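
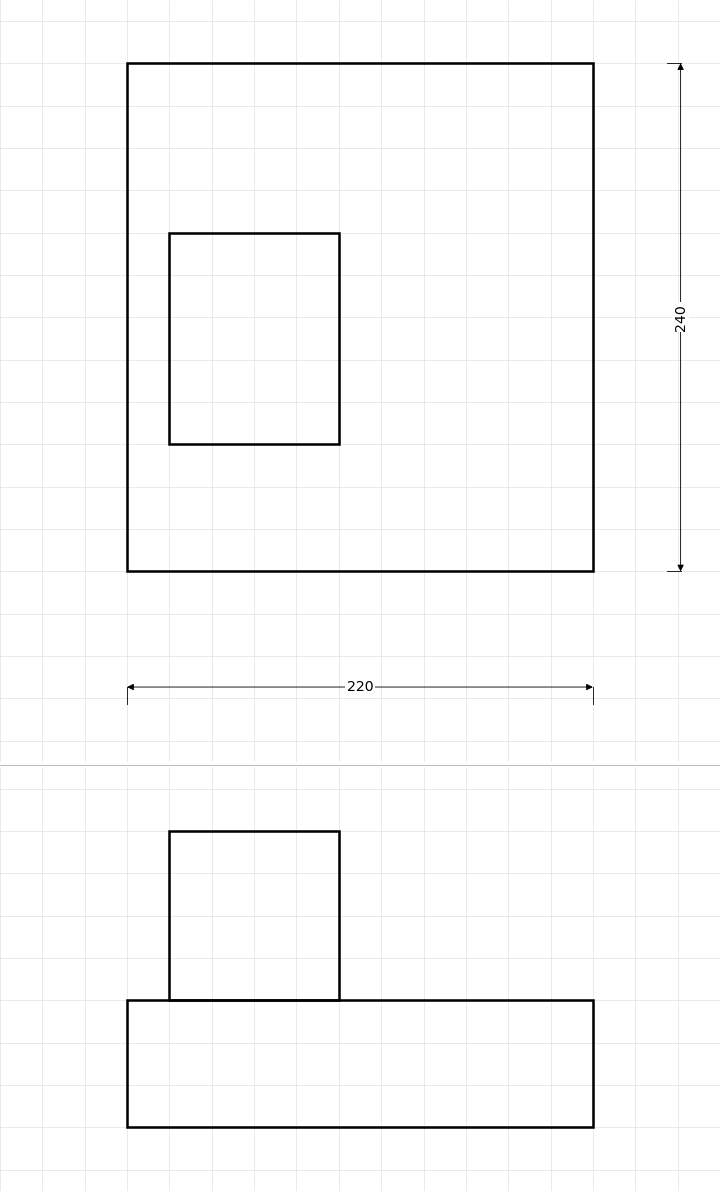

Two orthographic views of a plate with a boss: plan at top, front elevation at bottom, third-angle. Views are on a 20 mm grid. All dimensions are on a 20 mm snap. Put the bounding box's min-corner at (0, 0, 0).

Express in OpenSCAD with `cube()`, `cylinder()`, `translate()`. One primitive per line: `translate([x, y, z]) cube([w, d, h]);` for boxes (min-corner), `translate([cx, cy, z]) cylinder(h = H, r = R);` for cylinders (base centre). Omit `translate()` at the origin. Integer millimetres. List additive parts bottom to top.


cube([220, 240, 60]);
translate([20, 60, 60]) cube([80, 100, 80]);


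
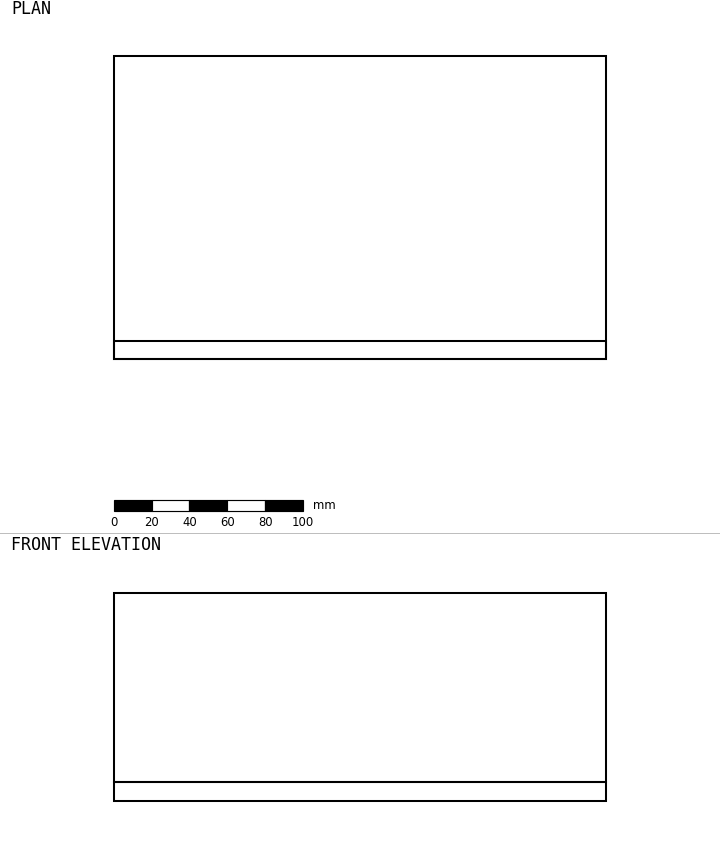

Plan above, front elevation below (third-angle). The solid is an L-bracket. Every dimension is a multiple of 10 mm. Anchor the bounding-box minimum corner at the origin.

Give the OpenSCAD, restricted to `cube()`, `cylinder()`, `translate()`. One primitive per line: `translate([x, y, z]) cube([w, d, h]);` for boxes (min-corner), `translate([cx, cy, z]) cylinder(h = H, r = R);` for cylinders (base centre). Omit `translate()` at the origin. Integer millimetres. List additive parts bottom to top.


cube([260, 160, 10]);
translate([0, 0, 10]) cube([260, 10, 100]);


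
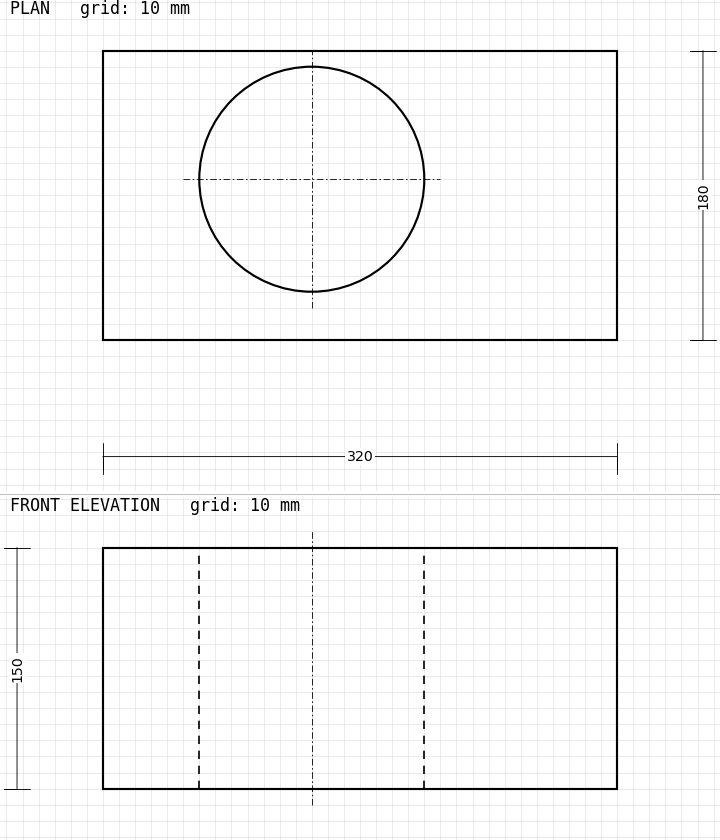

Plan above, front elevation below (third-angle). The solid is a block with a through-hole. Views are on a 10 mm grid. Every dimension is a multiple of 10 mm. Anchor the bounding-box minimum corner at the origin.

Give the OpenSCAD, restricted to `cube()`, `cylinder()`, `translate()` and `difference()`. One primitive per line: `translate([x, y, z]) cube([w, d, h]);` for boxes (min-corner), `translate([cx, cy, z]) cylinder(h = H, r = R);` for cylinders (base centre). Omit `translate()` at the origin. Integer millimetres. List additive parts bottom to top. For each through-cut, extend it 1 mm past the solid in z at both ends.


difference() {
  cube([320, 180, 150]);
  translate([130, 100, -1]) cylinder(h = 152, r = 70);
}


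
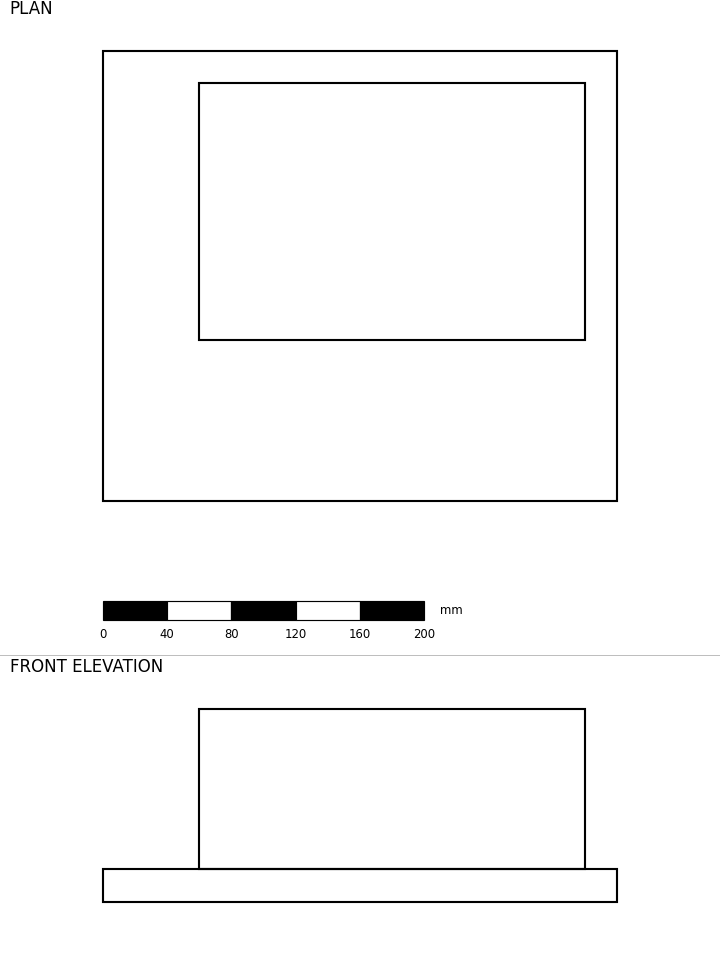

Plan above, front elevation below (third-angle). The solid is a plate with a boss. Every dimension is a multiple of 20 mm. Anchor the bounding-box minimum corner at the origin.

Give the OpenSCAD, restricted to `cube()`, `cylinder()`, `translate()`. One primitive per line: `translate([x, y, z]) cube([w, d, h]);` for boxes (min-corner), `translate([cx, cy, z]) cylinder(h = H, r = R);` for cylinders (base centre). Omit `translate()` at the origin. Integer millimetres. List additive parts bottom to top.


cube([320, 280, 20]);
translate([60, 100, 20]) cube([240, 160, 100]);


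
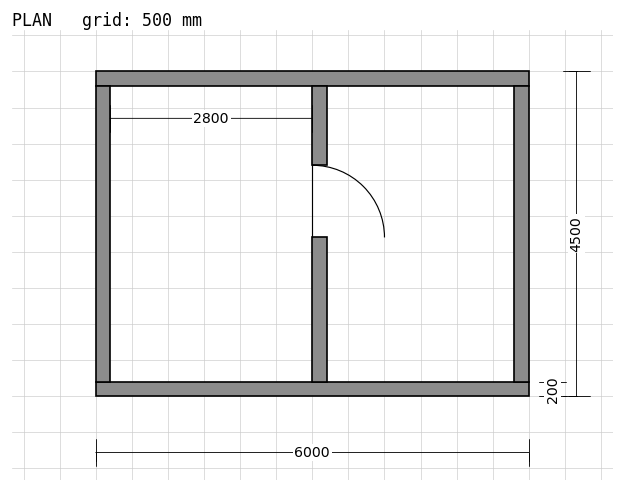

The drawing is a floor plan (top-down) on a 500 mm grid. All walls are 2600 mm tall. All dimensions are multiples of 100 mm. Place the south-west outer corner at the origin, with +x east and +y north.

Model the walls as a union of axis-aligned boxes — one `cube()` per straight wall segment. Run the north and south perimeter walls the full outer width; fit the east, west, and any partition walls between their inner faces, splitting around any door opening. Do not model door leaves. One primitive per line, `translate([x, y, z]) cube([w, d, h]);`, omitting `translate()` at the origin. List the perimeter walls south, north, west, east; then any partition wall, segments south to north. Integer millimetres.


cube([6000, 200, 2600]);
translate([0, 4300, 0]) cube([6000, 200, 2600]);
translate([0, 200, 0]) cube([200, 4100, 2600]);
translate([5800, 200, 0]) cube([200, 4100, 2600]);
translate([3000, 200, 0]) cube([200, 2000, 2600]);
translate([3000, 3200, 0]) cube([200, 1100, 2600]);


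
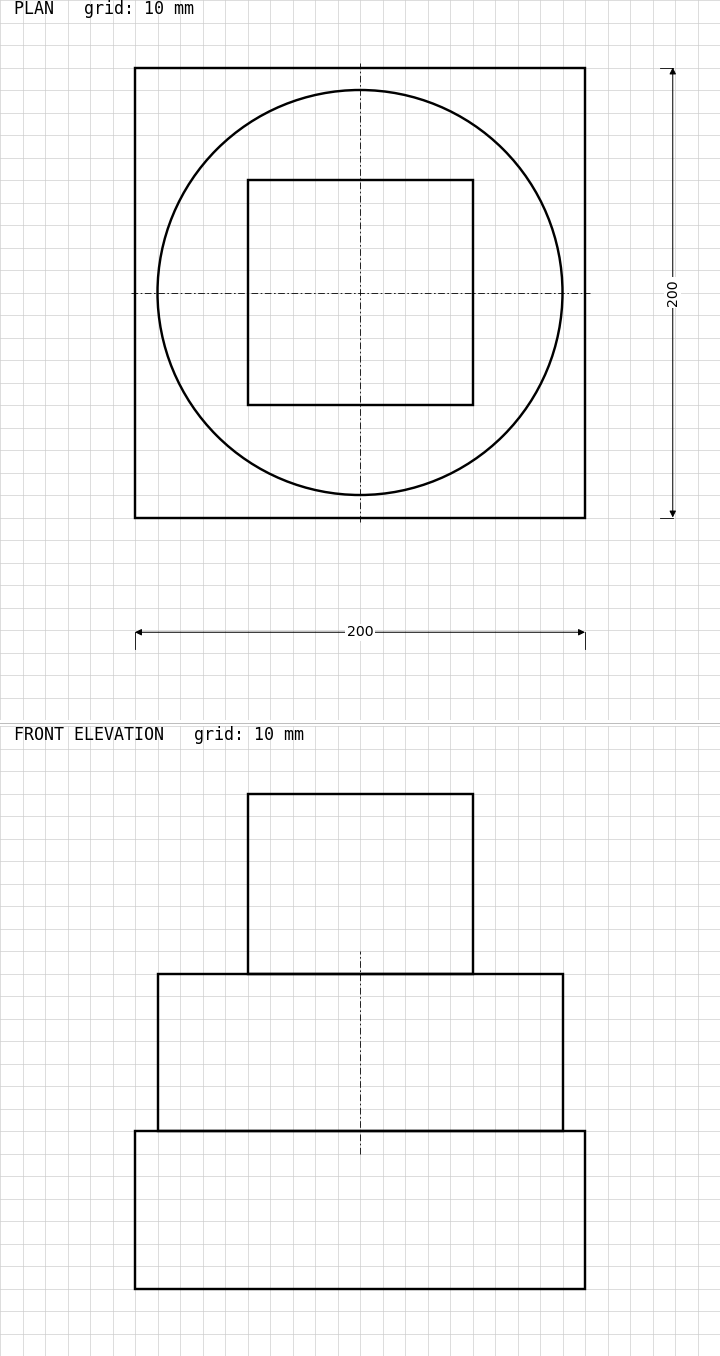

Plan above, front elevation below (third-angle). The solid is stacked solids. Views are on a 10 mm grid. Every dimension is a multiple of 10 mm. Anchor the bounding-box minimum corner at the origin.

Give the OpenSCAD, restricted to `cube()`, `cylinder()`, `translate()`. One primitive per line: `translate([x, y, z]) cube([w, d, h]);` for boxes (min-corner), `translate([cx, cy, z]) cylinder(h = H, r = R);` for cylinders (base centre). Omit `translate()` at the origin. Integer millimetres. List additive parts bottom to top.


cube([200, 200, 70]);
translate([100, 100, 70]) cylinder(h = 70, r = 90);
translate([50, 50, 140]) cube([100, 100, 80]);


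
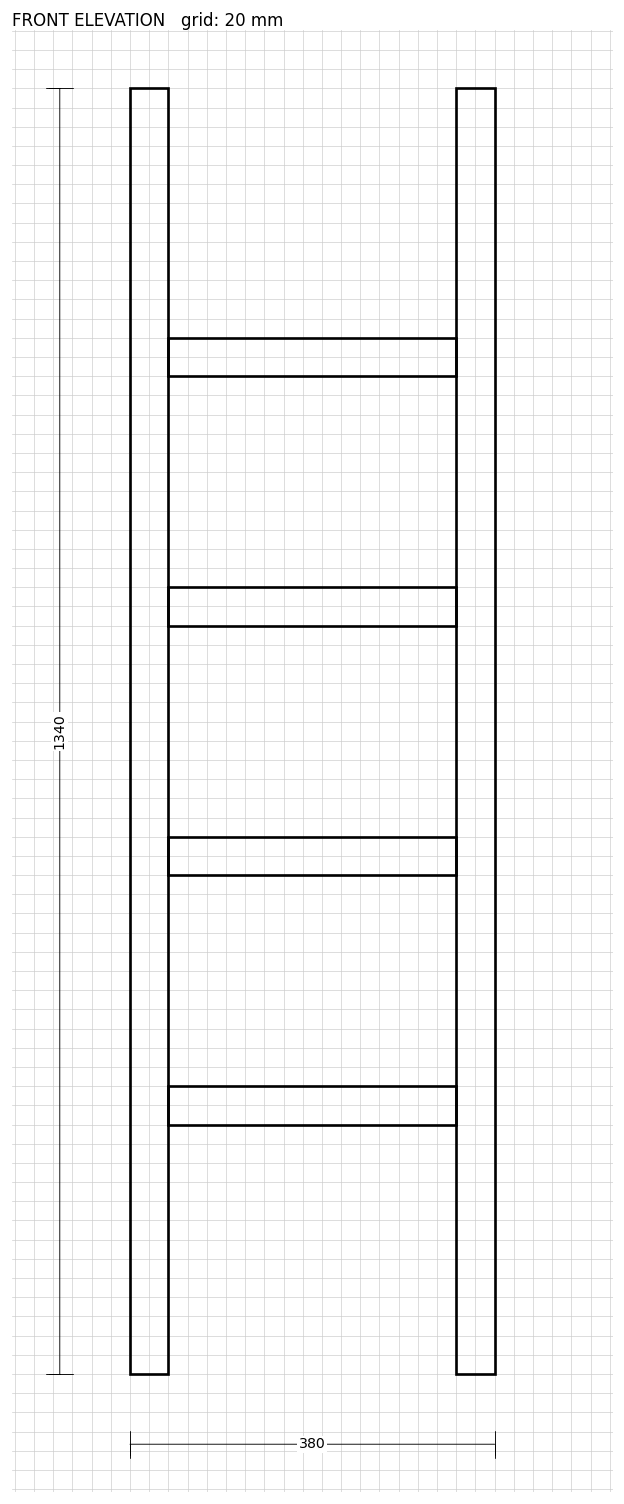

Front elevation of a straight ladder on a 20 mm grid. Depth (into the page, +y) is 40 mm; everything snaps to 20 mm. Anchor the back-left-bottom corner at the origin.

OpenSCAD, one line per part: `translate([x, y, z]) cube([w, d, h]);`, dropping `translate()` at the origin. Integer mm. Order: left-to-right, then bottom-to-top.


cube([40, 40, 1340]);
translate([40, 0, 260]) cube([300, 40, 40]);
translate([40, 0, 520]) cube([300, 40, 40]);
translate([40, 0, 780]) cube([300, 40, 40]);
translate([40, 0, 1040]) cube([300, 40, 40]);
translate([340, 0, 0]) cube([40, 40, 1340]);


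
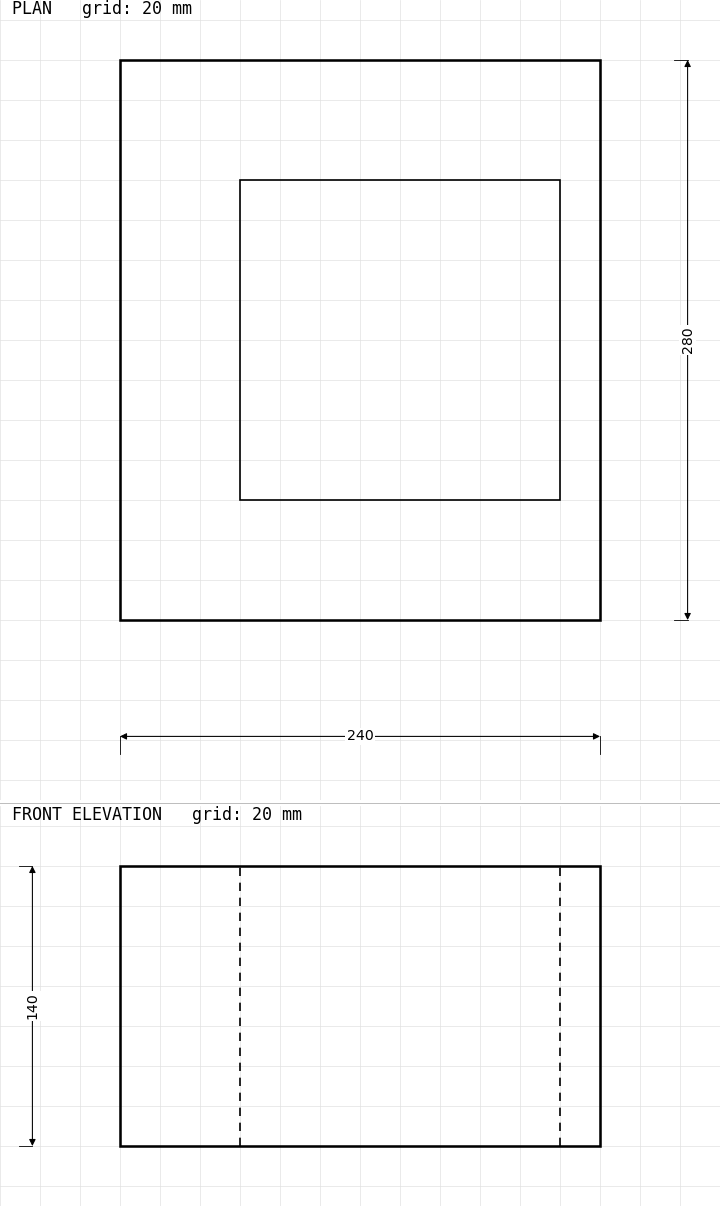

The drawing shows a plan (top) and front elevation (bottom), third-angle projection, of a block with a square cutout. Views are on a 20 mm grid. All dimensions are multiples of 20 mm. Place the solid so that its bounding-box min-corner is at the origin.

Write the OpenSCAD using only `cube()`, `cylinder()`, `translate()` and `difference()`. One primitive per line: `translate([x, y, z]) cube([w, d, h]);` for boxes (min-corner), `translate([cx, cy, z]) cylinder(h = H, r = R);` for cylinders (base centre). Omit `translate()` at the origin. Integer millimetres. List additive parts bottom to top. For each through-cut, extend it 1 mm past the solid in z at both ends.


difference() {
  cube([240, 280, 140]);
  translate([60, 60, -1]) cube([160, 160, 142]);
}


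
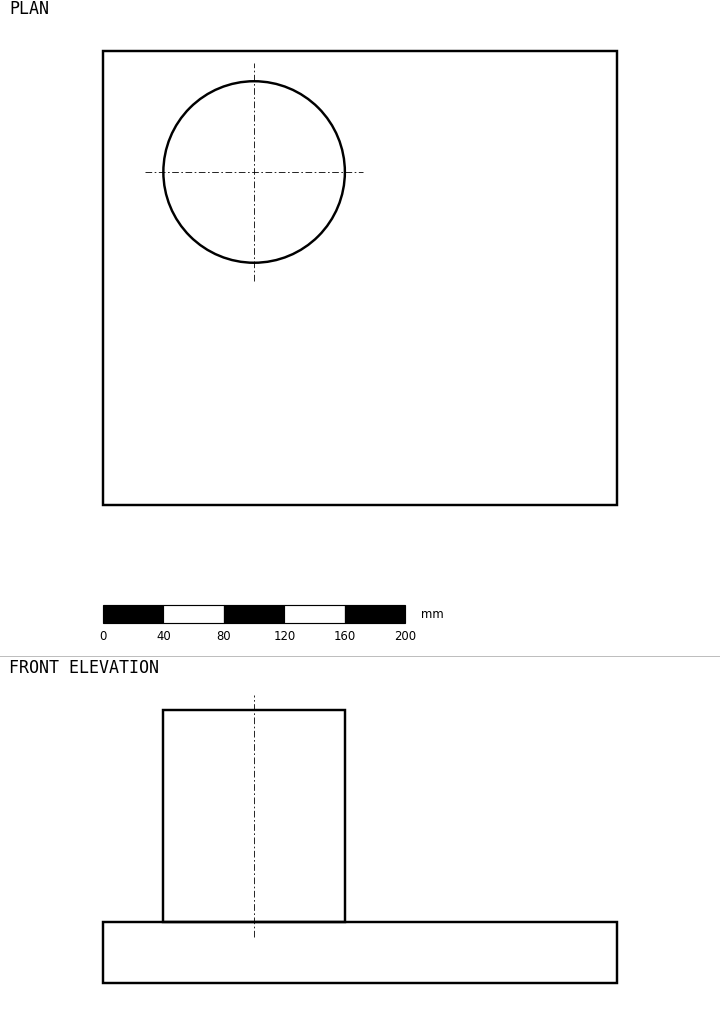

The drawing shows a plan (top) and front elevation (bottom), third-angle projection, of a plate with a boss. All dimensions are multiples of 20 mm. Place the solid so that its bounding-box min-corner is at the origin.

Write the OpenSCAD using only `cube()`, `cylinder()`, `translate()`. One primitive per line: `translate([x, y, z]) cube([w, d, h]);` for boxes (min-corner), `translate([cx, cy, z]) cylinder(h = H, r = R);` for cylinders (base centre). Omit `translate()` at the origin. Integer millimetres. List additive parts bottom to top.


cube([340, 300, 40]);
translate([100, 220, 40]) cylinder(h = 140, r = 60);


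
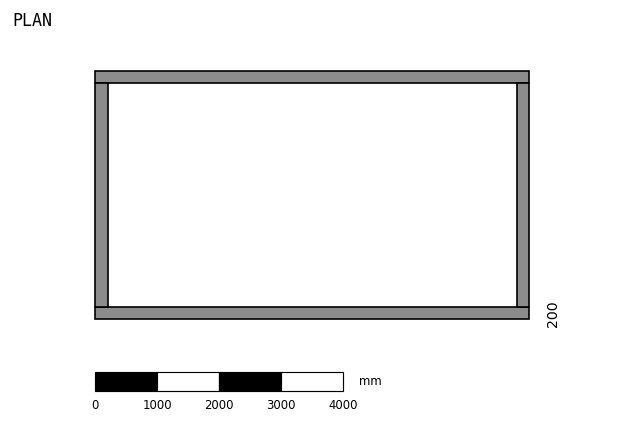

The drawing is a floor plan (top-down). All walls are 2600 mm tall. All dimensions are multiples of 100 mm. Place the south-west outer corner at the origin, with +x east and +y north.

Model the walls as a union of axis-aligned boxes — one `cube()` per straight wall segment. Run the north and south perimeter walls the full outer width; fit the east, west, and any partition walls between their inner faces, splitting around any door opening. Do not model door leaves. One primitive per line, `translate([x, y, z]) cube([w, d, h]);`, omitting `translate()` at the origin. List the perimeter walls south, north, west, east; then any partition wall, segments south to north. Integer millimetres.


cube([7000, 200, 2600]);
translate([0, 3800, 0]) cube([7000, 200, 2600]);
translate([0, 200, 0]) cube([200, 3600, 2600]);
translate([6800, 200, 0]) cube([200, 3600, 2600]);


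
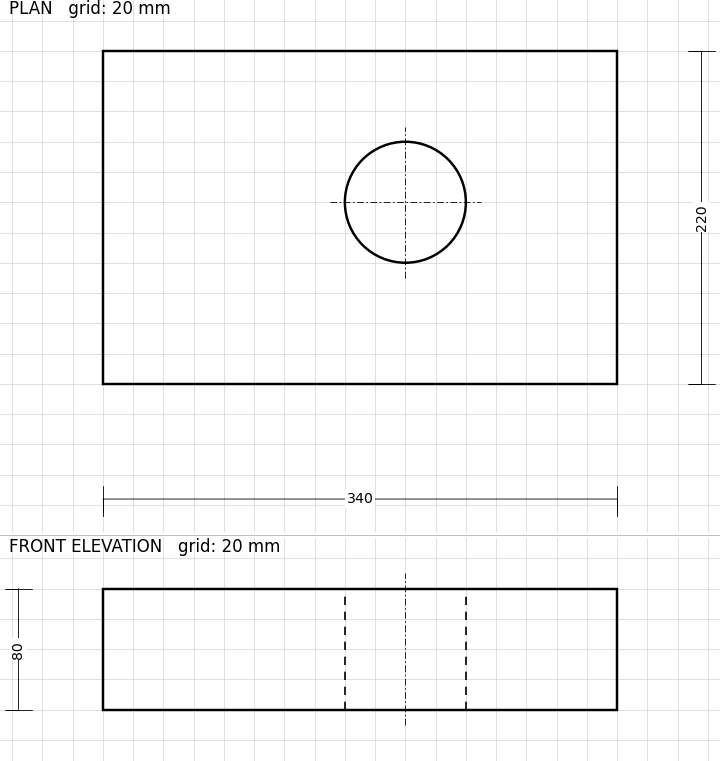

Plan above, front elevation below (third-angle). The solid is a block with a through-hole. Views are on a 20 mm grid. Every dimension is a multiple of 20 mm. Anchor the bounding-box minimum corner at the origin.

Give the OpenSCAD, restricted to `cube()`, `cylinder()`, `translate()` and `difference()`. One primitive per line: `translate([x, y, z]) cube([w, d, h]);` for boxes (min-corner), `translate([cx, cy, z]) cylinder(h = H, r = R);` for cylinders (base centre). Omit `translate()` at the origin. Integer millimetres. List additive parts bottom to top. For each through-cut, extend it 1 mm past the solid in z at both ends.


difference() {
  cube([340, 220, 80]);
  translate([200, 120, -1]) cylinder(h = 82, r = 40);
}


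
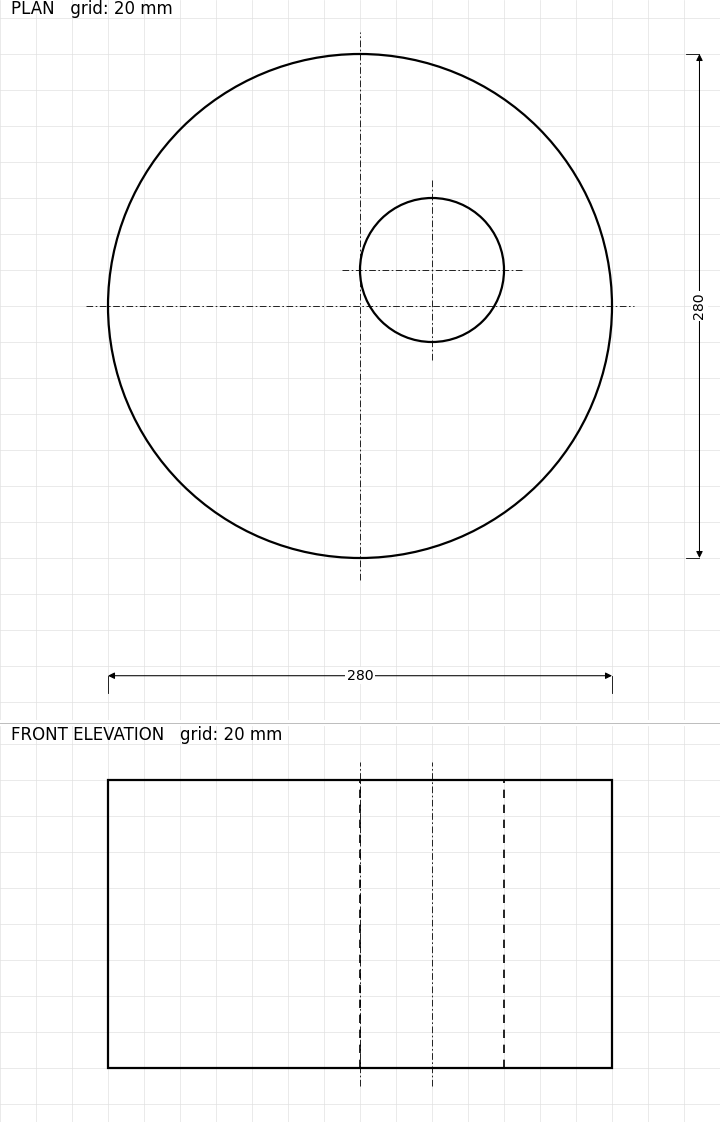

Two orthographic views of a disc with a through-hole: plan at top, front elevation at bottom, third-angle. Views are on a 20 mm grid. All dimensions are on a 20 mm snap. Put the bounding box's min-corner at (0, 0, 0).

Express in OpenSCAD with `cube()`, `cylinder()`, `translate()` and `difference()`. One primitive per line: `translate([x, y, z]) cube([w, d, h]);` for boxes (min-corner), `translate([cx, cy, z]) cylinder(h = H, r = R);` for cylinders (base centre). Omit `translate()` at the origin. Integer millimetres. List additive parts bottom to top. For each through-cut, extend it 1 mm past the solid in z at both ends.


difference() {
  translate([140, 140, 0]) cylinder(h = 160, r = 140);
  translate([180, 160, -1]) cylinder(h = 162, r = 40);
}


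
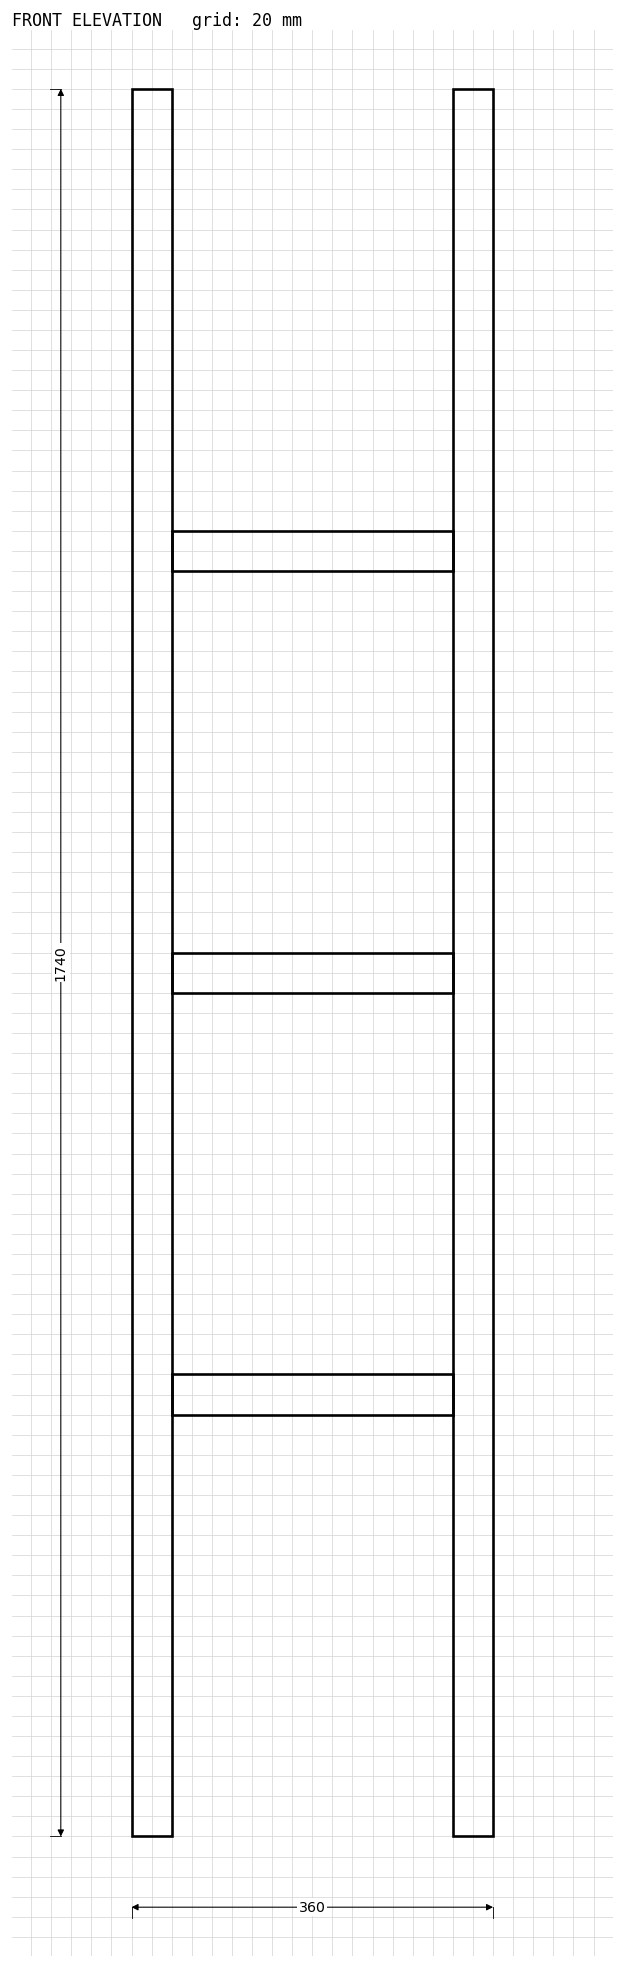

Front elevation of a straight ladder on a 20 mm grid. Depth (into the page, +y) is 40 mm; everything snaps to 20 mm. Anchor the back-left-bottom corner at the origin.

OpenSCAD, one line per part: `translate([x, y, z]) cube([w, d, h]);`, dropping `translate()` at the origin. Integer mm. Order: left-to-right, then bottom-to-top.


cube([40, 40, 1740]);
translate([40, 0, 420]) cube([280, 40, 40]);
translate([40, 0, 840]) cube([280, 40, 40]);
translate([40, 0, 1260]) cube([280, 40, 40]);
translate([320, 0, 0]) cube([40, 40, 1740]);


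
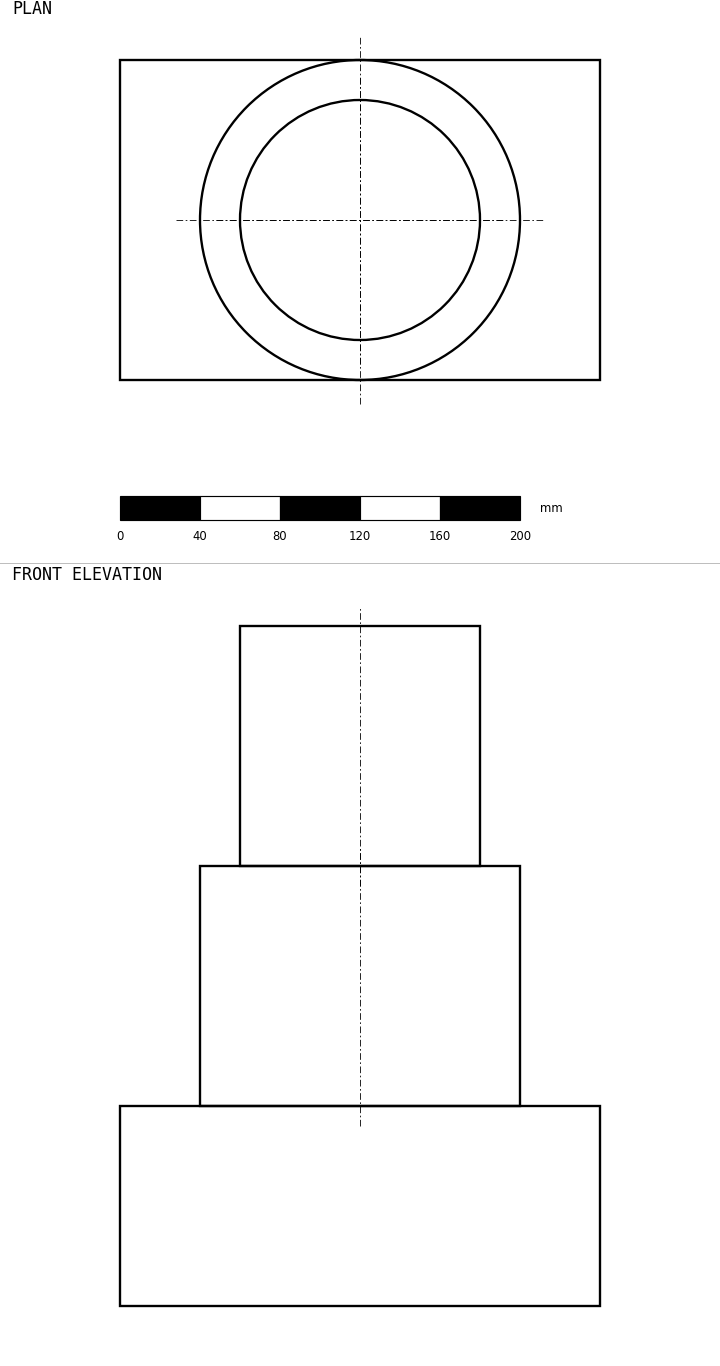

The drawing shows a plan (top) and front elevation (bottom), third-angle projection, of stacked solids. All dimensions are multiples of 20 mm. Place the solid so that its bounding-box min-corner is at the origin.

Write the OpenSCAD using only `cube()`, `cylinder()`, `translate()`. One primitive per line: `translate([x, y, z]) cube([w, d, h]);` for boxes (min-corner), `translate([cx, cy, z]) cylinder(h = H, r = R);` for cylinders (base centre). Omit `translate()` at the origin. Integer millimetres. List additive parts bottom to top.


cube([240, 160, 100]);
translate([120, 80, 100]) cylinder(h = 120, r = 80);
translate([120, 80, 220]) cylinder(h = 120, r = 60);


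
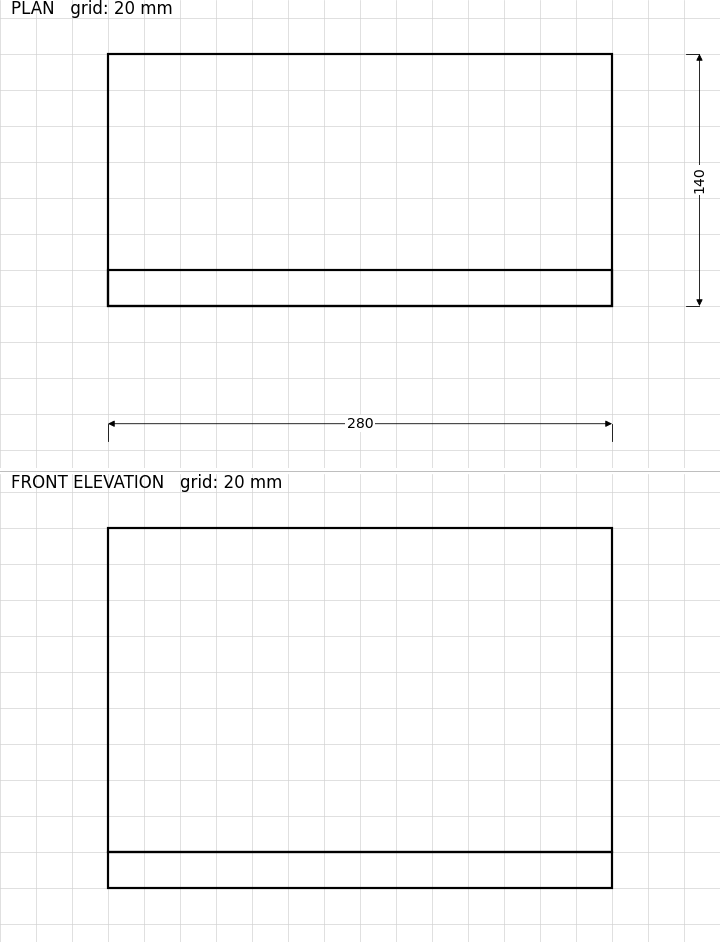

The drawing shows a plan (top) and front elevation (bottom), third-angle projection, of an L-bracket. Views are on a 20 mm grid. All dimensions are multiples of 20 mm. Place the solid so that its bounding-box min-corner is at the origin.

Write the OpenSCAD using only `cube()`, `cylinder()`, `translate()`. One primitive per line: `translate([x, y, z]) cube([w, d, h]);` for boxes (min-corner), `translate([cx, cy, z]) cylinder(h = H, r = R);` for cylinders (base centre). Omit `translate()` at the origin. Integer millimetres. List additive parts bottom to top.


cube([280, 140, 20]);
translate([0, 0, 20]) cube([280, 20, 180]);


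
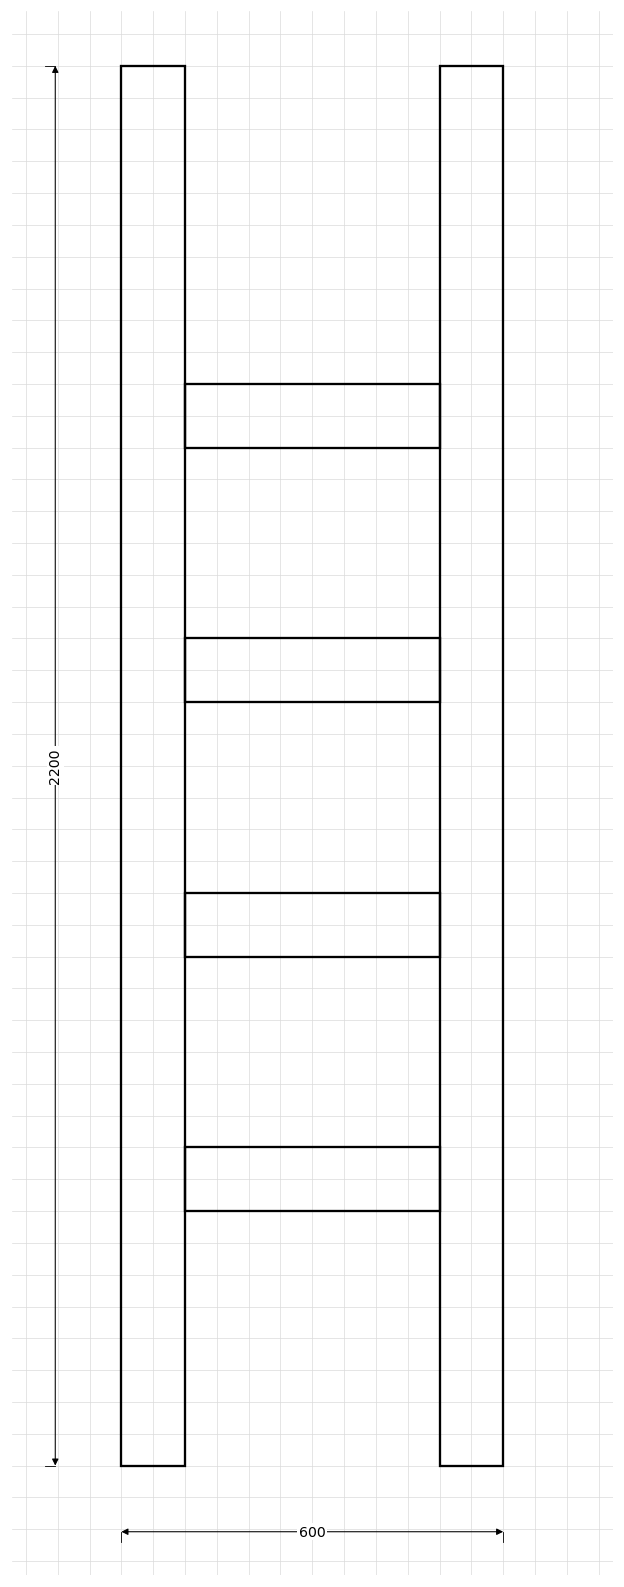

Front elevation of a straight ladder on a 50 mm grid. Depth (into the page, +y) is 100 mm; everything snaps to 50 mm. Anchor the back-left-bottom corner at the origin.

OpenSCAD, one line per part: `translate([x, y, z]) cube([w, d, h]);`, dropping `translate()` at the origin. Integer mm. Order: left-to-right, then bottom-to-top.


cube([100, 100, 2200]);
translate([100, 0, 400]) cube([400, 100, 100]);
translate([100, 0, 800]) cube([400, 100, 100]);
translate([100, 0, 1200]) cube([400, 100, 100]);
translate([100, 0, 1600]) cube([400, 100, 100]);
translate([500, 0, 0]) cube([100, 100, 2200]);


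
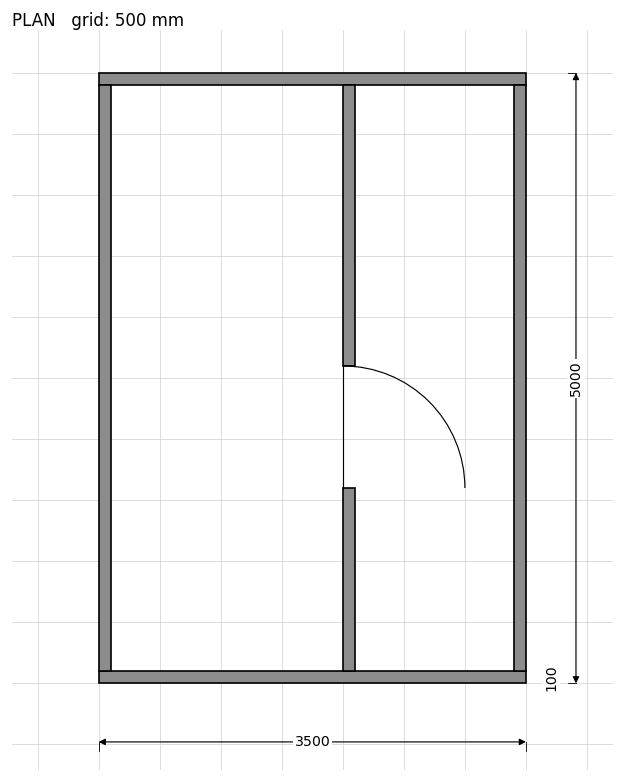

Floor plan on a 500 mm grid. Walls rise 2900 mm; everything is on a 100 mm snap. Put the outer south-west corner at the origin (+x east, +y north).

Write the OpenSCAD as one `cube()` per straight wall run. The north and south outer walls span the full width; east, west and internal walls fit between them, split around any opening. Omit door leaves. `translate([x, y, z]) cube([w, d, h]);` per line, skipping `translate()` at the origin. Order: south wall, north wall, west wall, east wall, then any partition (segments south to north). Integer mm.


cube([3500, 100, 2900]);
translate([0, 4900, 0]) cube([3500, 100, 2900]);
translate([0, 100, 0]) cube([100, 4800, 2900]);
translate([3400, 100, 0]) cube([100, 4800, 2900]);
translate([2000, 100, 0]) cube([100, 1500, 2900]);
translate([2000, 2600, 0]) cube([100, 2300, 2900]);


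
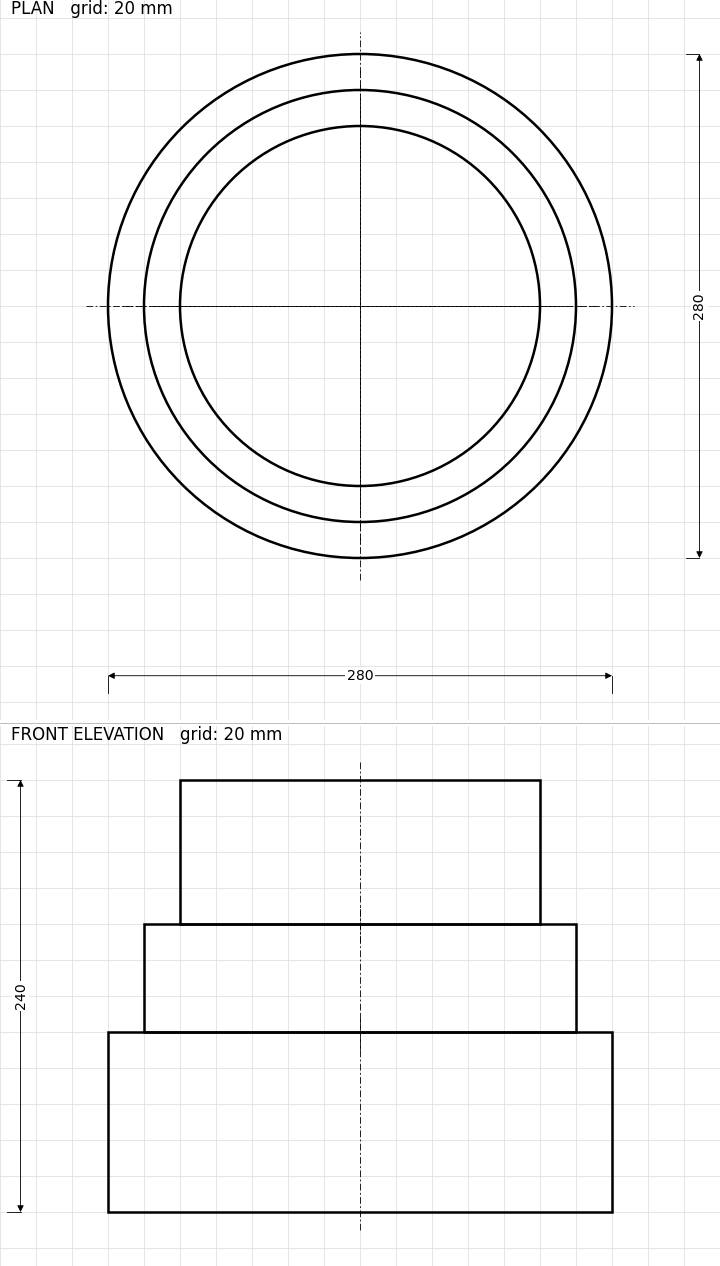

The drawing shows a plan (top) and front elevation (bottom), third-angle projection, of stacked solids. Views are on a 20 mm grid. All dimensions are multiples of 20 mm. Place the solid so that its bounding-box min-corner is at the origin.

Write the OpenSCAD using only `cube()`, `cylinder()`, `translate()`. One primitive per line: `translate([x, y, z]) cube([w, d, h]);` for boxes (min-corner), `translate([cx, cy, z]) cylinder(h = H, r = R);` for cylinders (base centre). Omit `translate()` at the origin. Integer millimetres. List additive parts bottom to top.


translate([140, 140, 0]) cylinder(h = 100, r = 140);
translate([140, 140, 100]) cylinder(h = 60, r = 120);
translate([140, 140, 160]) cylinder(h = 80, r = 100);


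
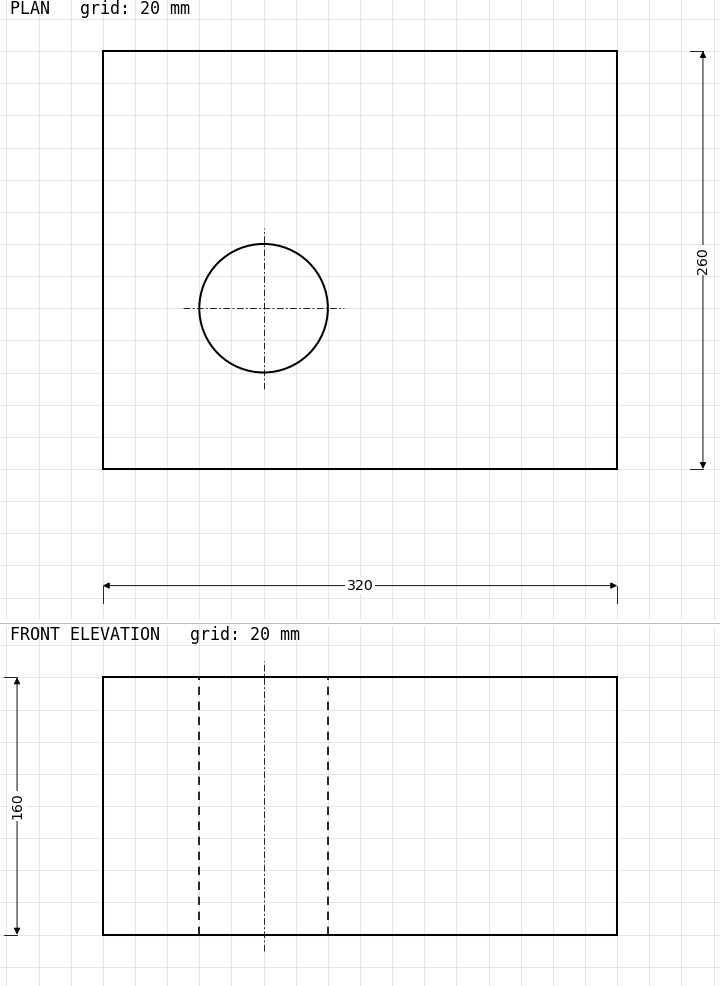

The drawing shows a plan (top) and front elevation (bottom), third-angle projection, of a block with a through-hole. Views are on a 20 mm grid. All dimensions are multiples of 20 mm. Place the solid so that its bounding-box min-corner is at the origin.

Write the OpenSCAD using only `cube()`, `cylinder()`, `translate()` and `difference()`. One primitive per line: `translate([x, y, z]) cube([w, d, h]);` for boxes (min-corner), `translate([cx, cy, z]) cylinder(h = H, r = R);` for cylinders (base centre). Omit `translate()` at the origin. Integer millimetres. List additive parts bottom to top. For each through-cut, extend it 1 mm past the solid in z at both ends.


difference() {
  cube([320, 260, 160]);
  translate([100, 100, -1]) cylinder(h = 162, r = 40);
}


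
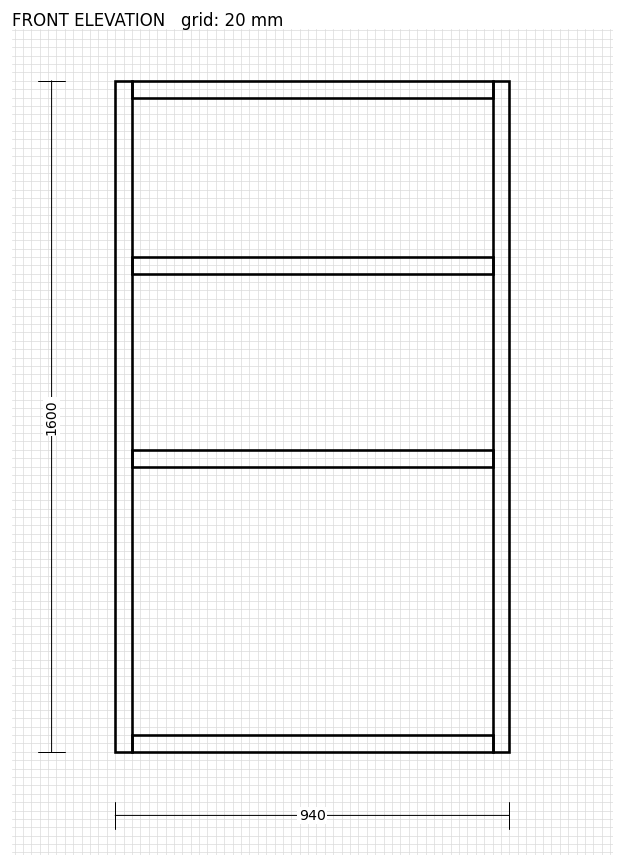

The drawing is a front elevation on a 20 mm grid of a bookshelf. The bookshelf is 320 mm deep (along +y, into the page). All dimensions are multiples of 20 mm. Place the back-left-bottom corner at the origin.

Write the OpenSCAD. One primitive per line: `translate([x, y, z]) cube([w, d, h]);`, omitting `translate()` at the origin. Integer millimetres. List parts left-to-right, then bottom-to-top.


cube([40, 320, 1600]);
translate([40, 0, 0]) cube([860, 320, 40]);
translate([40, 0, 680]) cube([860, 320, 40]);
translate([40, 0, 1140]) cube([860, 320, 40]);
translate([40, 0, 1560]) cube([860, 320, 40]);
translate([900, 0, 0]) cube([40, 320, 1600]);


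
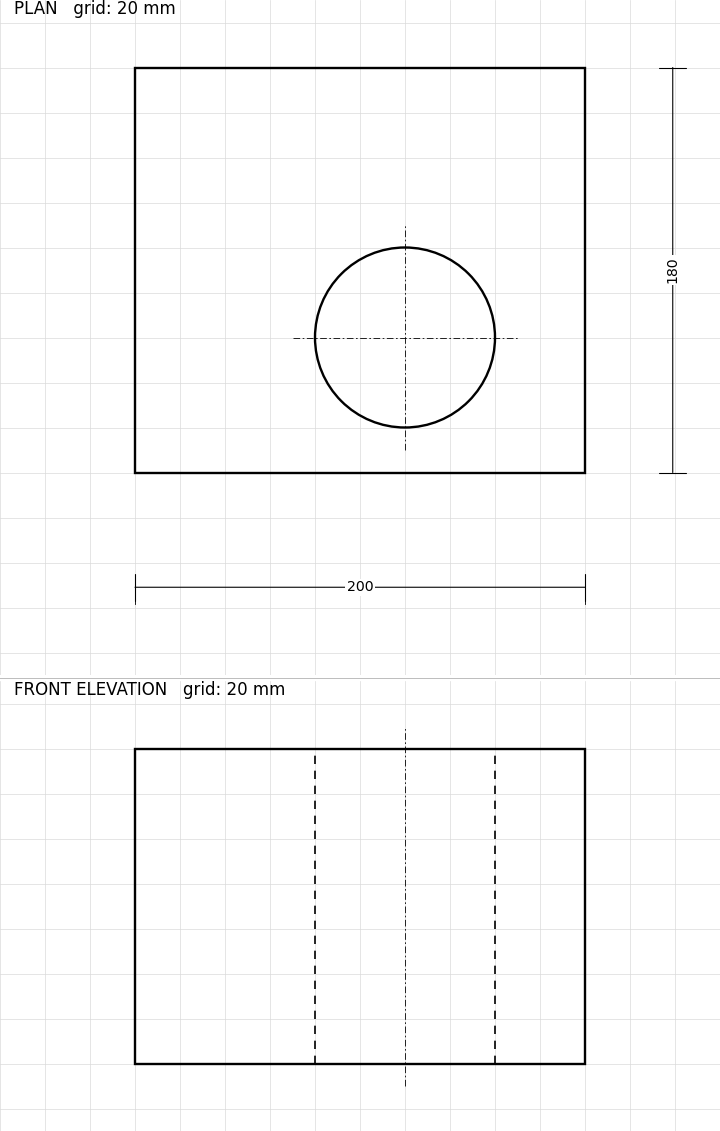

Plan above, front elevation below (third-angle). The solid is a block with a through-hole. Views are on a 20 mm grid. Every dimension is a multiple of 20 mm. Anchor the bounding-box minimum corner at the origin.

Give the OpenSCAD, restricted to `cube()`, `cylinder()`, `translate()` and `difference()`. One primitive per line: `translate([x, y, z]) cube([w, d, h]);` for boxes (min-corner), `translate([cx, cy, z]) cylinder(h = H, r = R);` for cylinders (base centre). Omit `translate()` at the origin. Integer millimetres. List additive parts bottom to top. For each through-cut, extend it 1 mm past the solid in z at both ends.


difference() {
  cube([200, 180, 140]);
  translate([120, 60, -1]) cylinder(h = 142, r = 40);
}


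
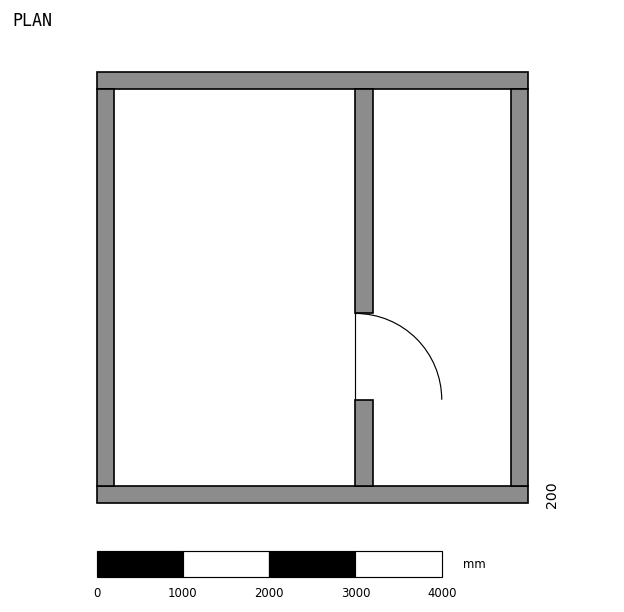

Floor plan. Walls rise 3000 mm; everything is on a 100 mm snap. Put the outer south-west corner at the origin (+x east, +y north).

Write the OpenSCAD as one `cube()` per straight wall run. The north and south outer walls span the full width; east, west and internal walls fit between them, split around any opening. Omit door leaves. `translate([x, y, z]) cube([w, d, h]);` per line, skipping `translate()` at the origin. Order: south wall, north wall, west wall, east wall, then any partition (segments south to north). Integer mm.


cube([5000, 200, 3000]);
translate([0, 4800, 0]) cube([5000, 200, 3000]);
translate([0, 200, 0]) cube([200, 4600, 3000]);
translate([4800, 200, 0]) cube([200, 4600, 3000]);
translate([3000, 200, 0]) cube([200, 1000, 3000]);
translate([3000, 2200, 0]) cube([200, 2600, 3000]);


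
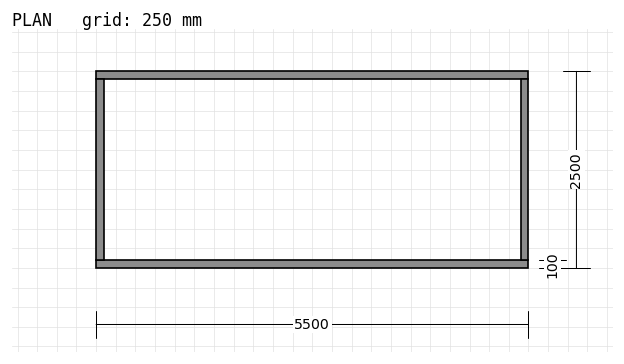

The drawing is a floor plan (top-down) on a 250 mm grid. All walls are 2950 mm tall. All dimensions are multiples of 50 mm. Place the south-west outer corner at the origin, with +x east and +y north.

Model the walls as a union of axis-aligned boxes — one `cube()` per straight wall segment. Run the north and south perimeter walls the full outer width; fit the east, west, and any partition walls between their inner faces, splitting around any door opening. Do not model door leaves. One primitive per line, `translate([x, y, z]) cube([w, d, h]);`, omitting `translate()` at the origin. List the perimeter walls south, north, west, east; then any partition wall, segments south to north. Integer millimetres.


cube([5500, 100, 2950]);
translate([0, 2400, 0]) cube([5500, 100, 2950]);
translate([0, 100, 0]) cube([100, 2300, 2950]);
translate([5400, 100, 0]) cube([100, 2300, 2950]);


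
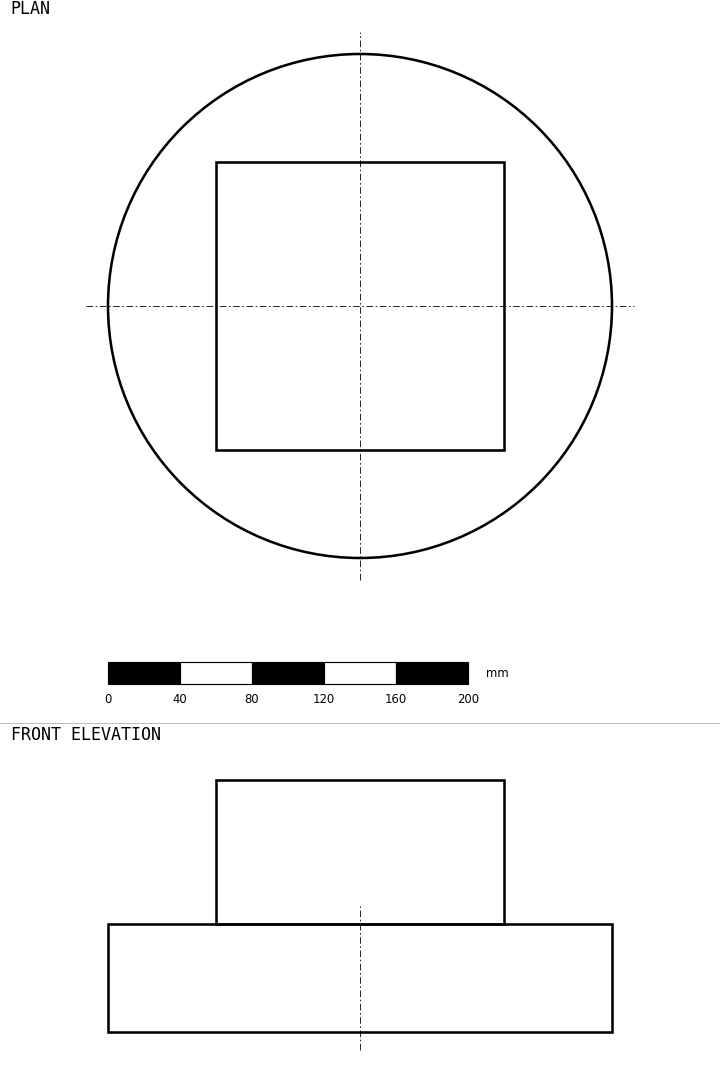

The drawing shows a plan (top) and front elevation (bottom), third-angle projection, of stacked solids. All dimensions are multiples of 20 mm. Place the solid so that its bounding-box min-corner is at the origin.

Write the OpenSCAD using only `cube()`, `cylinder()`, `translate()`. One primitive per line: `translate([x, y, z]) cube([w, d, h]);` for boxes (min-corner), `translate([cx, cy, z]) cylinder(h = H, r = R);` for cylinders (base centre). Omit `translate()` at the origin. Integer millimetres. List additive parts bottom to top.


translate([140, 140, 0]) cylinder(h = 60, r = 140);
translate([60, 60, 60]) cube([160, 160, 80]);


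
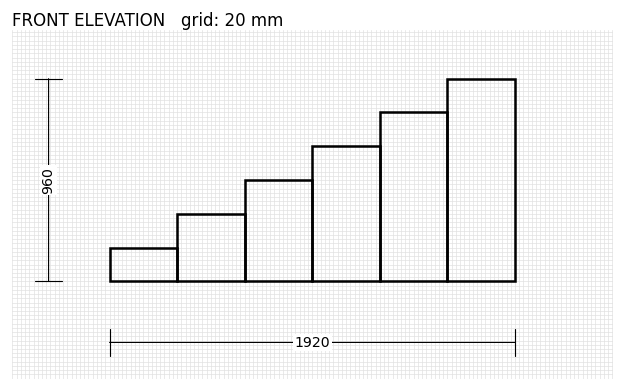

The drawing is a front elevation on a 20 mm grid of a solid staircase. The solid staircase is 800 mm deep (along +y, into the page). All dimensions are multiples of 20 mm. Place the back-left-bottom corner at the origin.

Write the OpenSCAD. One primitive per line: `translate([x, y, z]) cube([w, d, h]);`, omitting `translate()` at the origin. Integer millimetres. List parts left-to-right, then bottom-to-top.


cube([320, 800, 160]);
translate([320, 0, 0]) cube([320, 800, 320]);
translate([640, 0, 0]) cube([320, 800, 480]);
translate([960, 0, 0]) cube([320, 800, 640]);
translate([1280, 0, 0]) cube([320, 800, 800]);
translate([1600, 0, 0]) cube([320, 800, 960]);


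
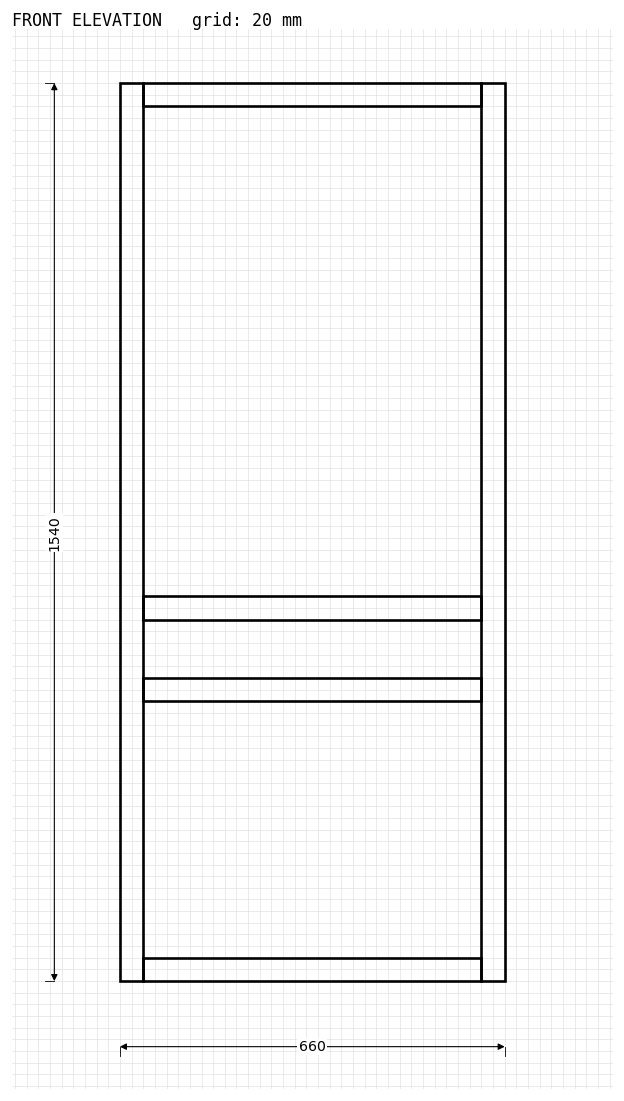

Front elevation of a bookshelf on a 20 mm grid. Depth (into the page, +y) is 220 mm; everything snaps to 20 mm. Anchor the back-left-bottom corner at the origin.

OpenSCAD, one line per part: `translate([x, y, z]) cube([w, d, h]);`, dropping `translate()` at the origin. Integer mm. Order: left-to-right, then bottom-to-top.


cube([40, 220, 1540]);
translate([40, 0, 0]) cube([580, 220, 40]);
translate([40, 0, 480]) cube([580, 220, 40]);
translate([40, 0, 620]) cube([580, 220, 40]);
translate([40, 0, 1500]) cube([580, 220, 40]);
translate([620, 0, 0]) cube([40, 220, 1540]);


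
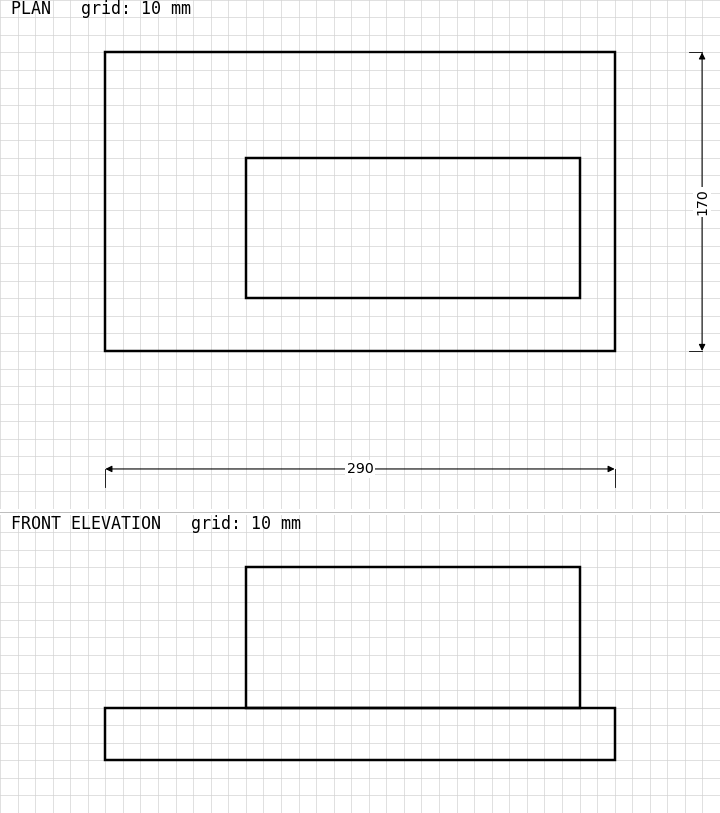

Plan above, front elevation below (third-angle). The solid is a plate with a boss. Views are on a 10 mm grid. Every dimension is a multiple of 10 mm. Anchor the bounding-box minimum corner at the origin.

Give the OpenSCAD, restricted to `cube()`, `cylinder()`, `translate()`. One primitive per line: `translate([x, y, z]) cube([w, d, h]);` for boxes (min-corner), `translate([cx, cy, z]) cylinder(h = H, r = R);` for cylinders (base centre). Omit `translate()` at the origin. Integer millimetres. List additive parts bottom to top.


cube([290, 170, 30]);
translate([80, 30, 30]) cube([190, 80, 80]);


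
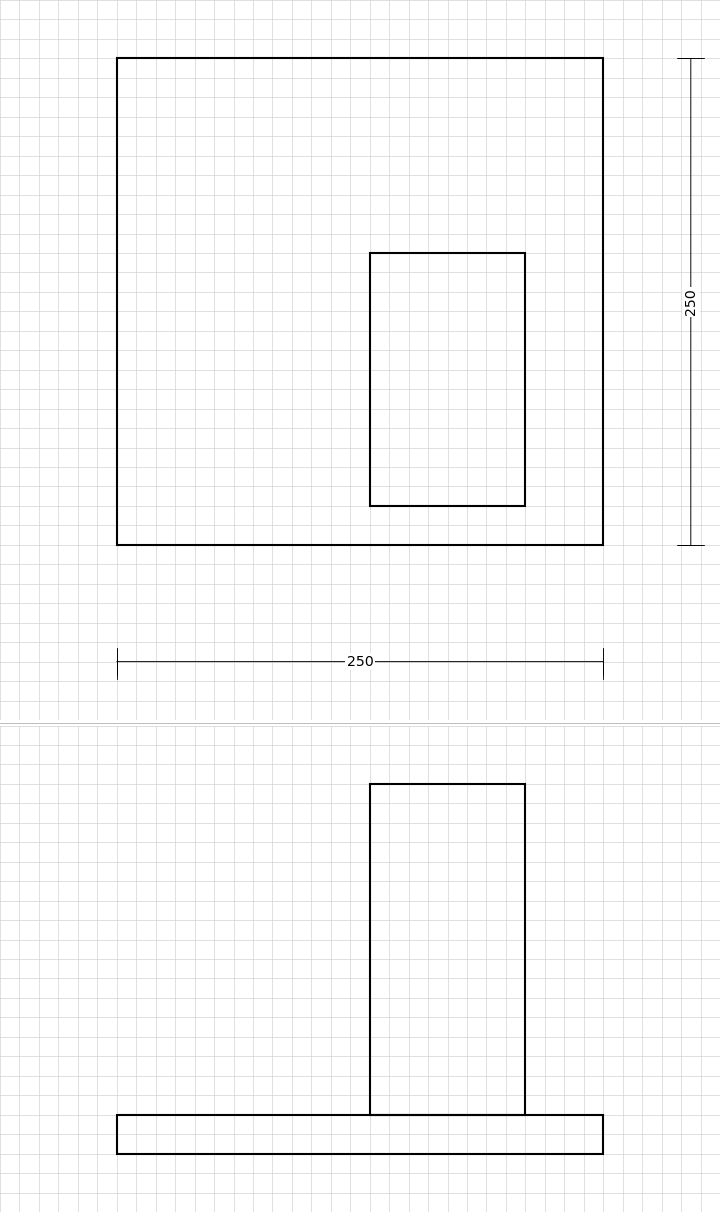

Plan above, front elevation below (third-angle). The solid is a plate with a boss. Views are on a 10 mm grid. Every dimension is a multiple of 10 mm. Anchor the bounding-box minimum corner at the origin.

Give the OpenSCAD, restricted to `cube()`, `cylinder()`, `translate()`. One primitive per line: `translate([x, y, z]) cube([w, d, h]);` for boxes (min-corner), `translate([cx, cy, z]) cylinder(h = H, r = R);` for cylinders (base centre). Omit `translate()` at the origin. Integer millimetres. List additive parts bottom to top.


cube([250, 250, 20]);
translate([130, 20, 20]) cube([80, 130, 170]);


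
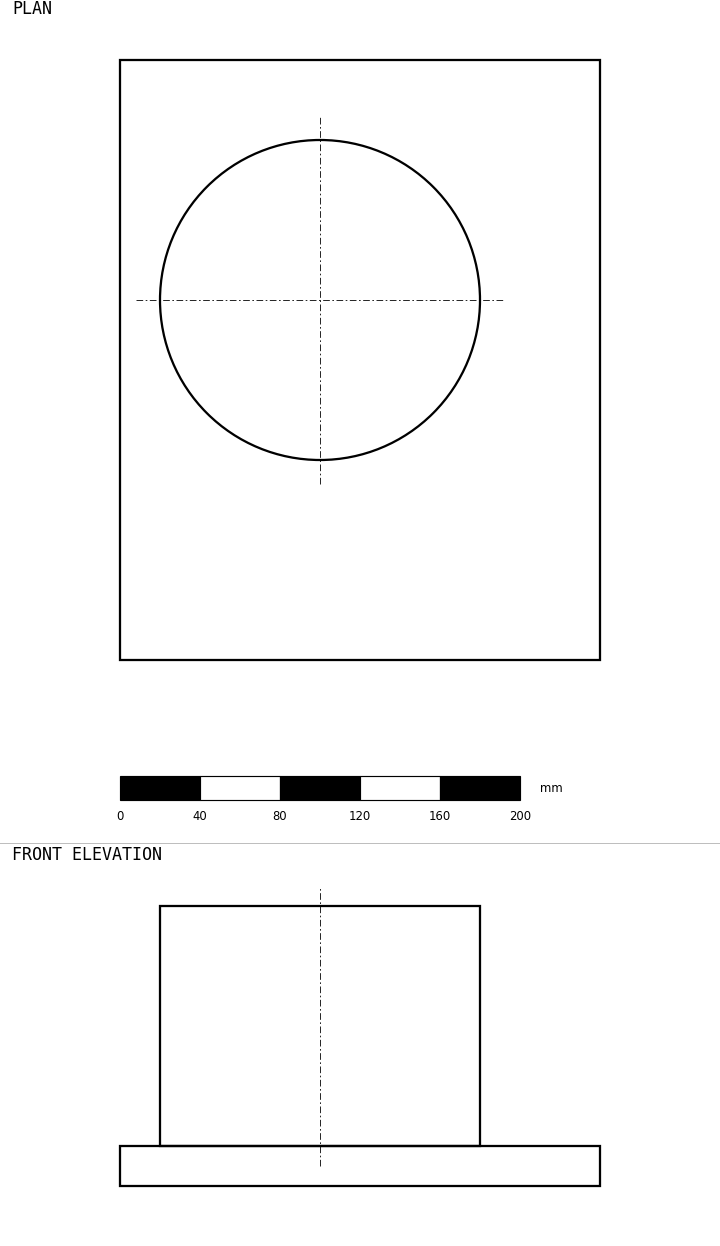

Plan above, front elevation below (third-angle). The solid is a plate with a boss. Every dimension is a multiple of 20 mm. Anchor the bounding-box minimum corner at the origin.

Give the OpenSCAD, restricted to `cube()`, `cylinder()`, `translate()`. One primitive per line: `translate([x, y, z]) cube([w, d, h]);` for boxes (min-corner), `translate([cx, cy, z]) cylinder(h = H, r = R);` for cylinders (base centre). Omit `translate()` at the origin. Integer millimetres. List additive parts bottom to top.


cube([240, 300, 20]);
translate([100, 180, 20]) cylinder(h = 120, r = 80);


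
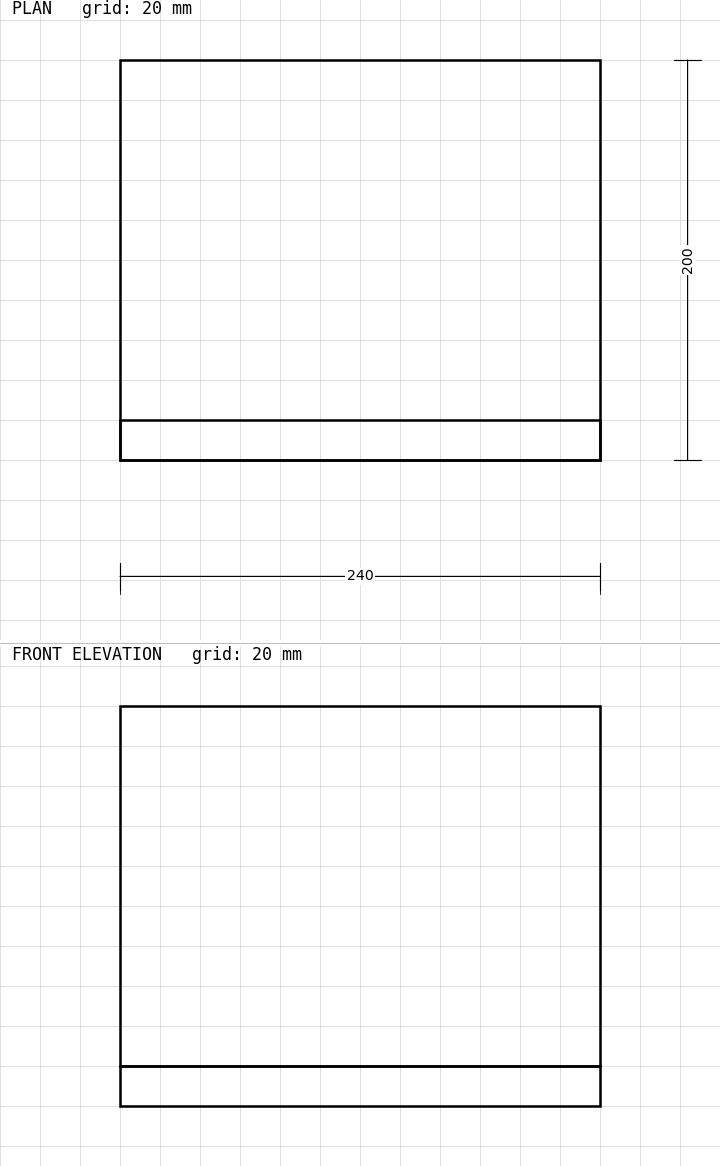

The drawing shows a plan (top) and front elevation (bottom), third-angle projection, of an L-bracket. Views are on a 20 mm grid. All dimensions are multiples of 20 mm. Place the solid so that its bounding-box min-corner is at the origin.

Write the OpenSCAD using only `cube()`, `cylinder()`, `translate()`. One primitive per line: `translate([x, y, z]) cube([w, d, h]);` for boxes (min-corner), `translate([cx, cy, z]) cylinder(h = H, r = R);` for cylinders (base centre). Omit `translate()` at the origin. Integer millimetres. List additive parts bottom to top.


cube([240, 200, 20]);
translate([0, 0, 20]) cube([240, 20, 180]);


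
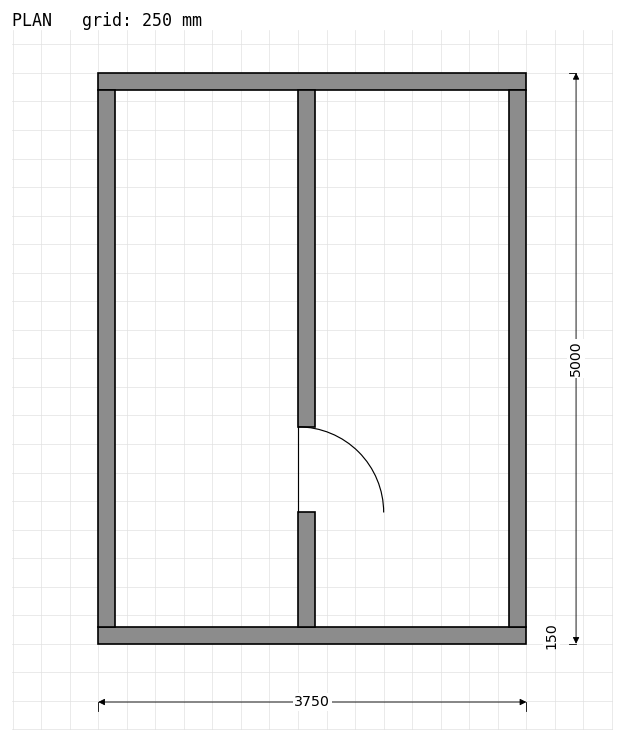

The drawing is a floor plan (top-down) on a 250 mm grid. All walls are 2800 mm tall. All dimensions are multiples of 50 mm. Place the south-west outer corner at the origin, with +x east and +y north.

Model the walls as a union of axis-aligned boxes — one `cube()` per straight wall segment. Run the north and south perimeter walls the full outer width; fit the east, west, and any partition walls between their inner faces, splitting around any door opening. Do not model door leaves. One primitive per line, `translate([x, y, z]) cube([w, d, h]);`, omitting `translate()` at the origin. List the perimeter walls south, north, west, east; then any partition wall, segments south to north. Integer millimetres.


cube([3750, 150, 2800]);
translate([0, 4850, 0]) cube([3750, 150, 2800]);
translate([0, 150, 0]) cube([150, 4700, 2800]);
translate([3600, 150, 0]) cube([150, 4700, 2800]);
translate([1750, 150, 0]) cube([150, 1000, 2800]);
translate([1750, 1900, 0]) cube([150, 2950, 2800]);


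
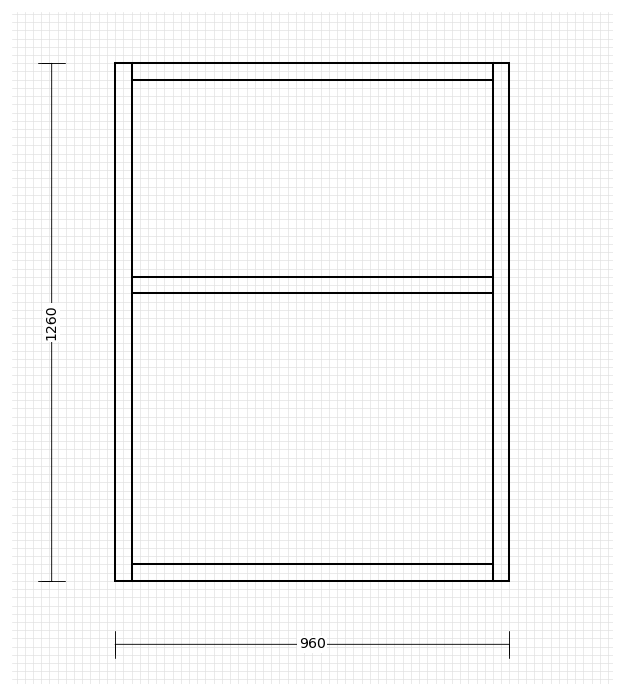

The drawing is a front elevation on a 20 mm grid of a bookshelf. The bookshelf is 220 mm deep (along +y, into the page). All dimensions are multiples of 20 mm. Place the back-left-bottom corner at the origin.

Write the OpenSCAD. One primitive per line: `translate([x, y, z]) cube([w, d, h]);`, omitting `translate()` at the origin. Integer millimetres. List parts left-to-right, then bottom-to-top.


cube([40, 220, 1260]);
translate([40, 0, 0]) cube([880, 220, 40]);
translate([40, 0, 700]) cube([880, 220, 40]);
translate([40, 0, 1220]) cube([880, 220, 40]);
translate([920, 0, 0]) cube([40, 220, 1260]);


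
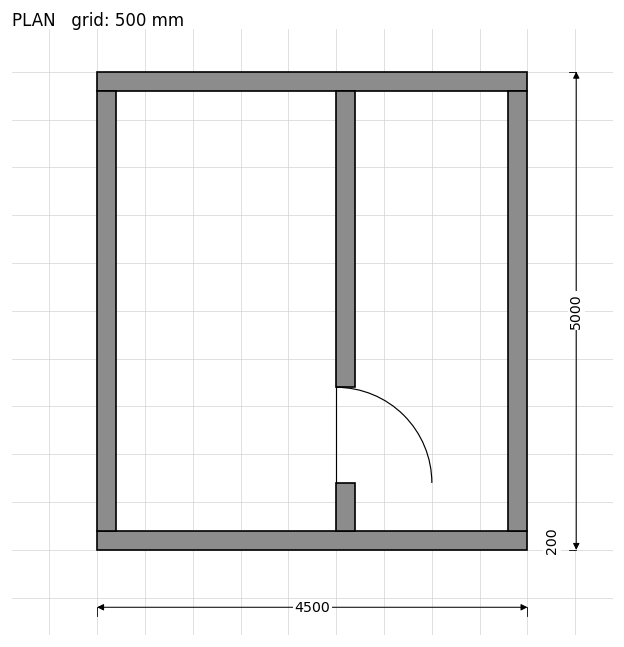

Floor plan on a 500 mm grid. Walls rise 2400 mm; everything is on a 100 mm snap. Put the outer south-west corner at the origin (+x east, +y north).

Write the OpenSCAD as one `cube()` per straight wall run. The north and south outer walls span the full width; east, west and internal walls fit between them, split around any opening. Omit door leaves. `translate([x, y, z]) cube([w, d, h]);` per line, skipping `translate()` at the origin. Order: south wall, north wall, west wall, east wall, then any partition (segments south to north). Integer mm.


cube([4500, 200, 2400]);
translate([0, 4800, 0]) cube([4500, 200, 2400]);
translate([0, 200, 0]) cube([200, 4600, 2400]);
translate([4300, 200, 0]) cube([200, 4600, 2400]);
translate([2500, 200, 0]) cube([200, 500, 2400]);
translate([2500, 1700, 0]) cube([200, 3100, 2400]);


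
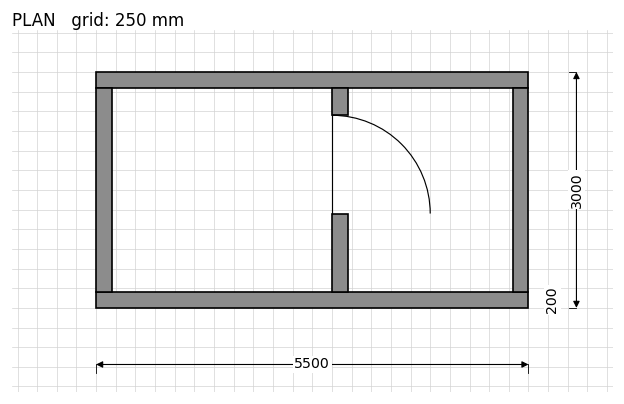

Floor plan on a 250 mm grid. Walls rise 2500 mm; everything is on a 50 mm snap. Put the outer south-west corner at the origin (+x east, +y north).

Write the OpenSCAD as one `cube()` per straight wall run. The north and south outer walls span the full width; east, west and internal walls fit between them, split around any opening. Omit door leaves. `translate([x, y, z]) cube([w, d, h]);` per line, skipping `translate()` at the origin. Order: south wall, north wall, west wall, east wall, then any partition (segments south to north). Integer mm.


cube([5500, 200, 2500]);
translate([0, 2800, 0]) cube([5500, 200, 2500]);
translate([0, 200, 0]) cube([200, 2600, 2500]);
translate([5300, 200, 0]) cube([200, 2600, 2500]);
translate([3000, 200, 0]) cube([200, 1000, 2500]);
translate([3000, 2450, 0]) cube([200, 350, 2500]);
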